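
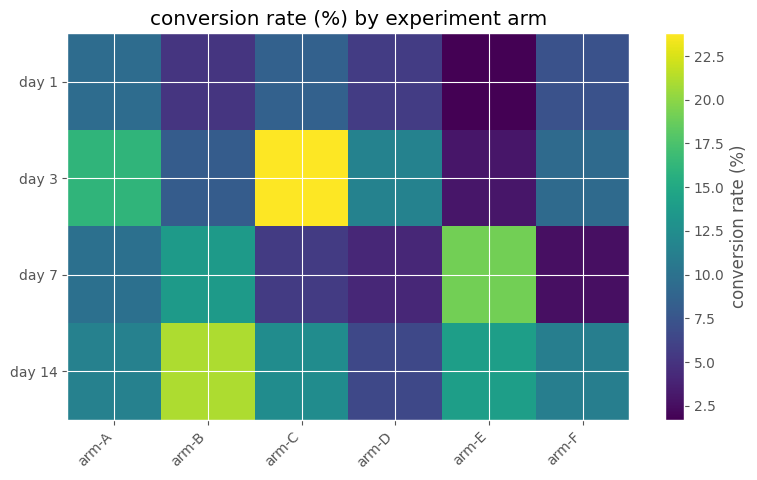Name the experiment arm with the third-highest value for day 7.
Top 4 for day 7: arm-E ≈ 20, arm-B ≈ 14, arm-A ≈ 10, arm-C ≈ 6.

arm-A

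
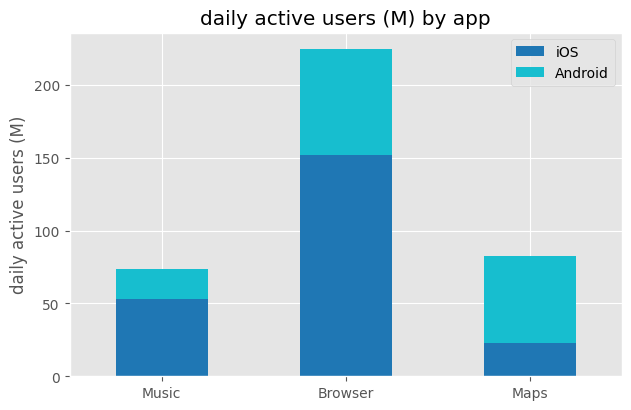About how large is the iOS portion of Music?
≈ 60

iOS top ≈ 60, bottom ≈ 0; segment ≈ 60.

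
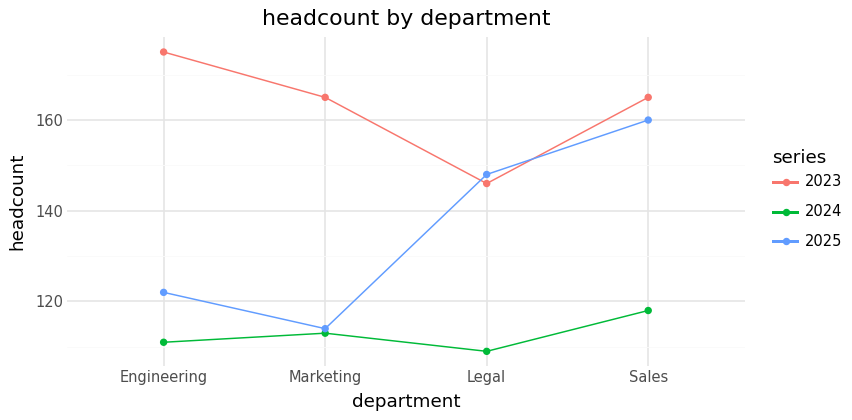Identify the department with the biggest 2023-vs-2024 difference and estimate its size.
Engineering: 2023 ≈ 180, 2024 ≈ 110 → gap ≈ 70. Next-largest (Marketing) is only ≈ 50.

Engineering, ≈ 70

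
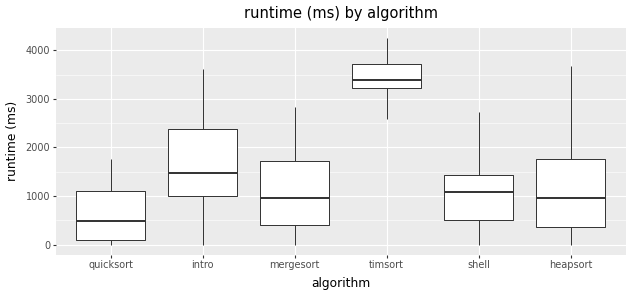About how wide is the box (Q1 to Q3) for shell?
≈ 1000

Q3 ≈ 1500, Q1 ≈ 500; IQR ≈ 1000.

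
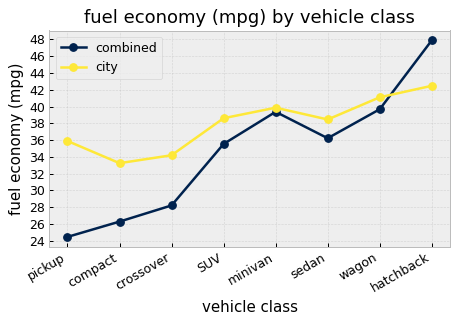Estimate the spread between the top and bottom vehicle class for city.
Max hatchback ≈ 42, min compact ≈ 34; range ≈ 8.

≈ 8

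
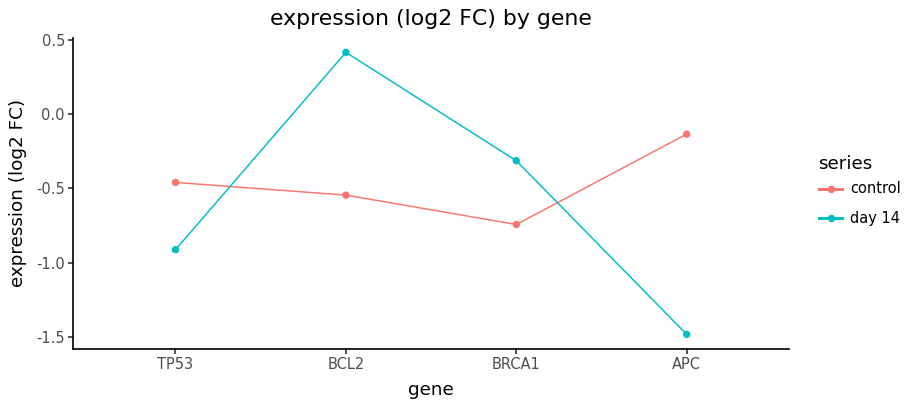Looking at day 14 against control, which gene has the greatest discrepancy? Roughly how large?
APC, ≈ 1.2 log2 FC

APC: day 14 ≈ -1.4, control ≈ -0.2 → gap ≈ 1.2. Next-largest (BCL2) is only ≈ 1.0.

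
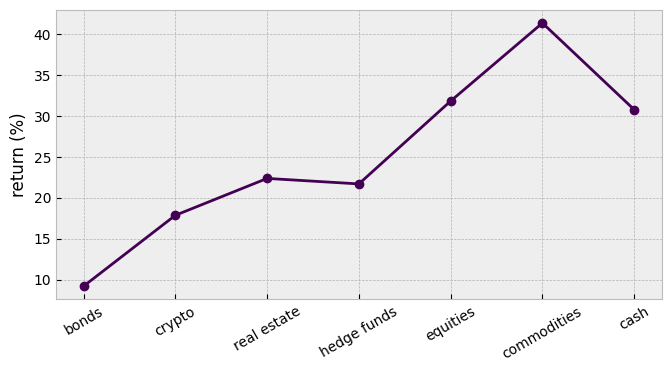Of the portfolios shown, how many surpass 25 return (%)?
3

Above 25: equities, commodities, cash.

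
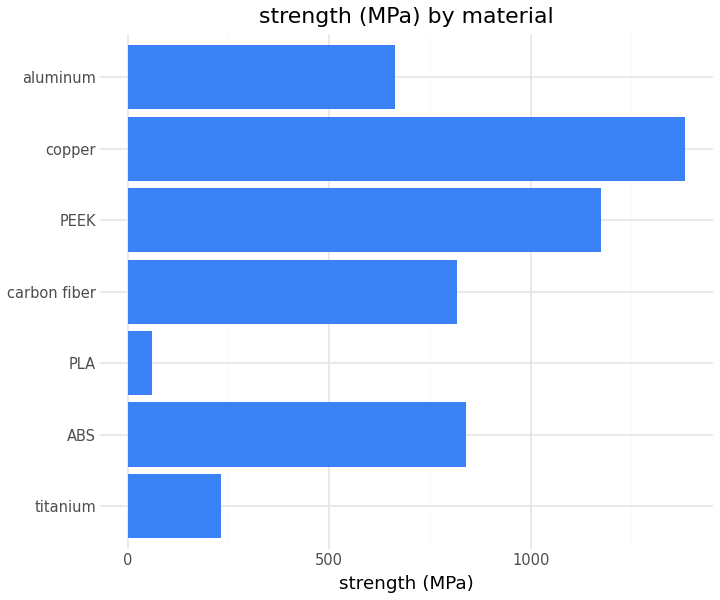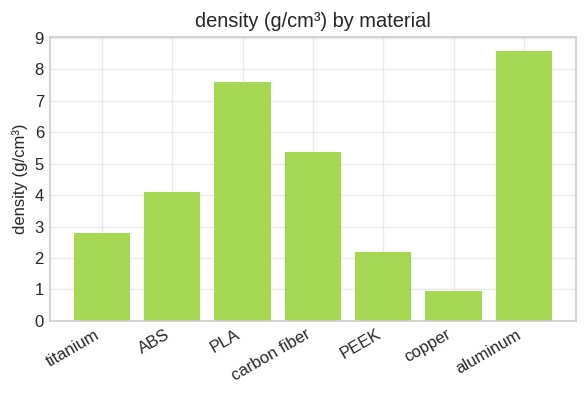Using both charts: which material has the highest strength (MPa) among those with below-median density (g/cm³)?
Chart 2 median density (g/cm³) ≈ 4; below-median materials: titanium, PEEK, copper. Among those, copper has the highest strength (MPa) (≈ 1400).

copper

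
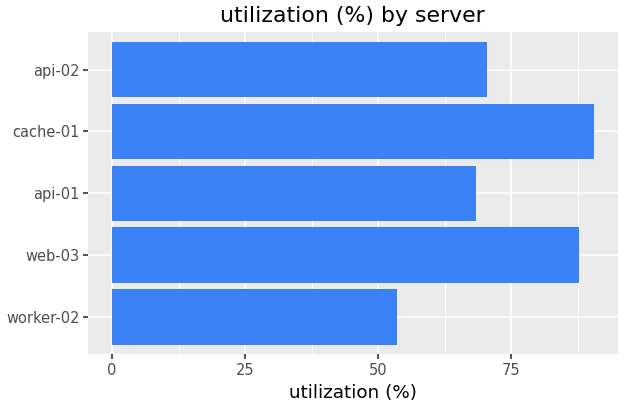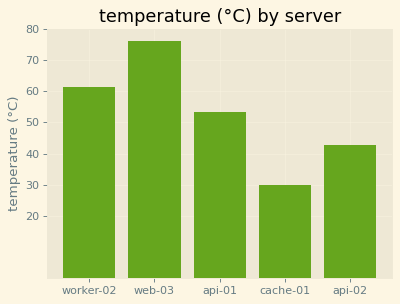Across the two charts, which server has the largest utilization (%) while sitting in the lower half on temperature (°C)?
Chart 2 median temperature (°C) ≈ 50; below-median servers: cache-01, api-02. Among those, cache-01 has the highest utilization (%) (≈ 90).

cache-01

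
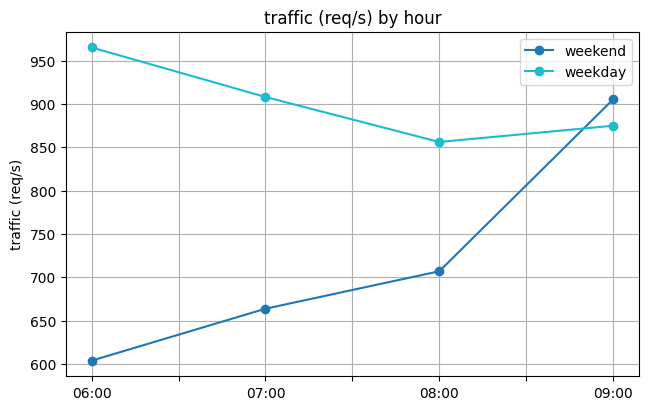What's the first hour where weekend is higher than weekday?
09:00

08:00: weekend ≈ 700 vs weekday ≈ 850 (not yet); 09:00: weekend ≈ 900 vs weekday ≈ 850 (first crossover).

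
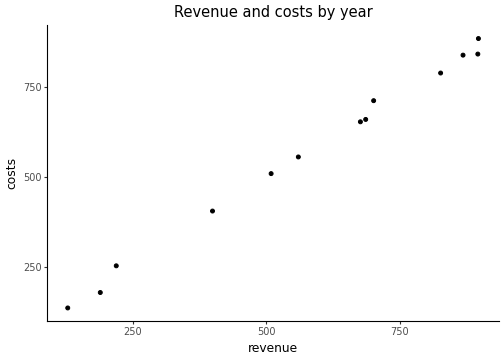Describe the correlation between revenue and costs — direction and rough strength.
Points are positively correlated; strong (|r| ≈ 1.0).

positive, strong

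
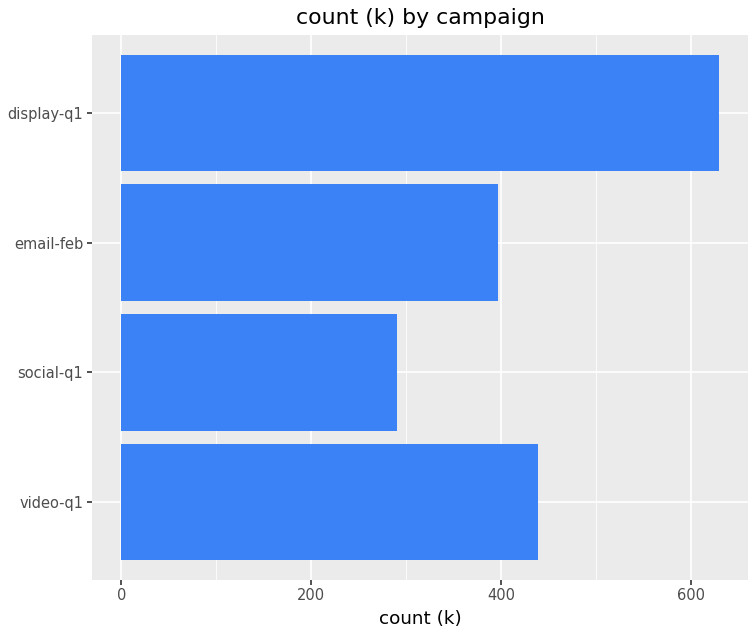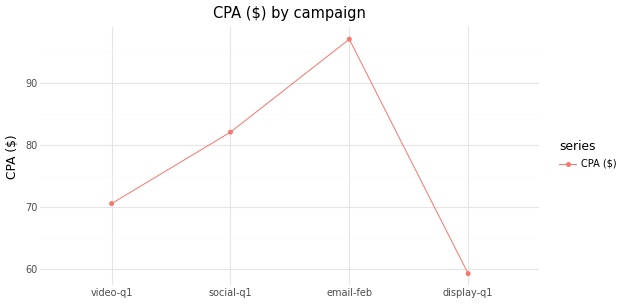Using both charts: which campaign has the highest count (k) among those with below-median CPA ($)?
display-q1

Chart 2 median CPA ($) ≈ 80; below-median campaigns: video-q1, display-q1. Among those, display-q1 has the highest count (k) (≈ 600).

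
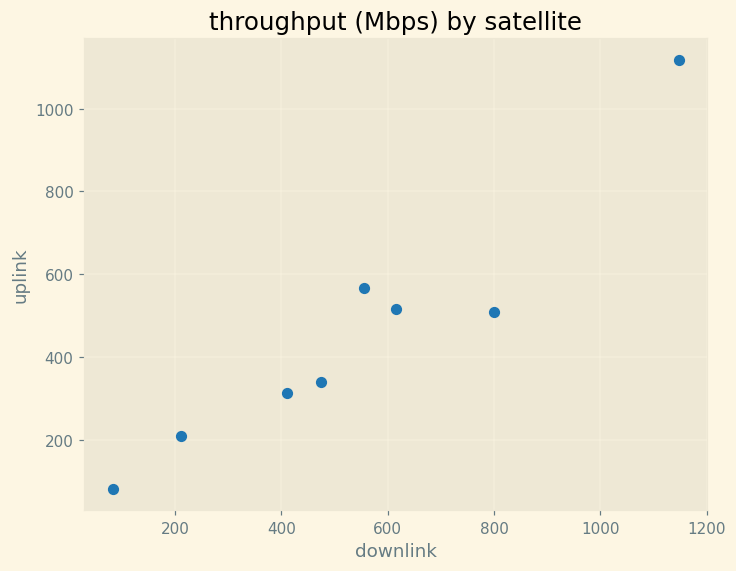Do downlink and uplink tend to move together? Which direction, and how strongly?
Points are positively correlated; strong (|r| ≈ 1.0).

positive, strong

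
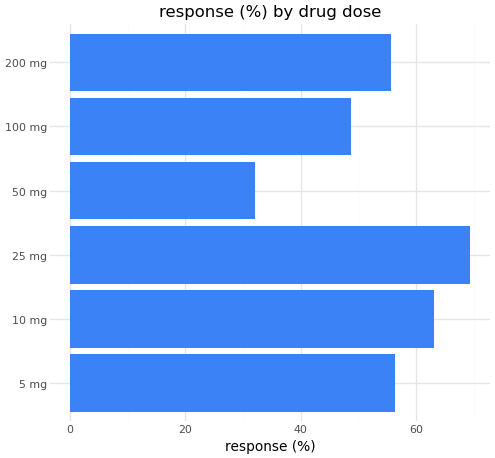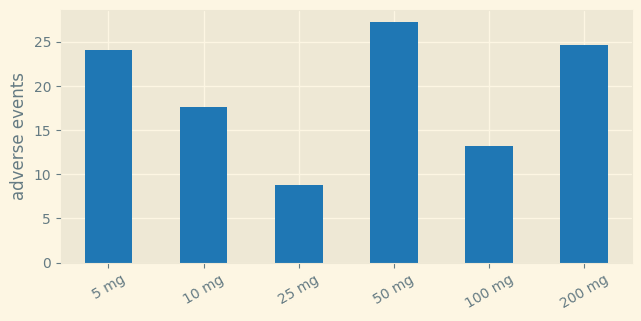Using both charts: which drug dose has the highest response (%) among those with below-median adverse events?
Chart 2 median adverse events ≈ 20; below-median drug doses: 10 mg, 25 mg, 100 mg. Among those, 25 mg has the highest response (%) (≈ 70).

25 mg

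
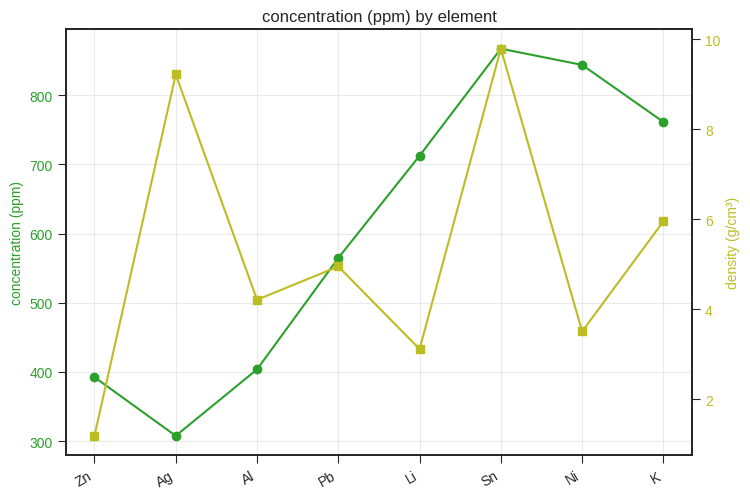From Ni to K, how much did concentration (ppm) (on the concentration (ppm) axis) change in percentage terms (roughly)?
≈ -11.8%

Ni ≈ 850, K ≈ 750; (750 − 850) / 850 ≈ -11.8%.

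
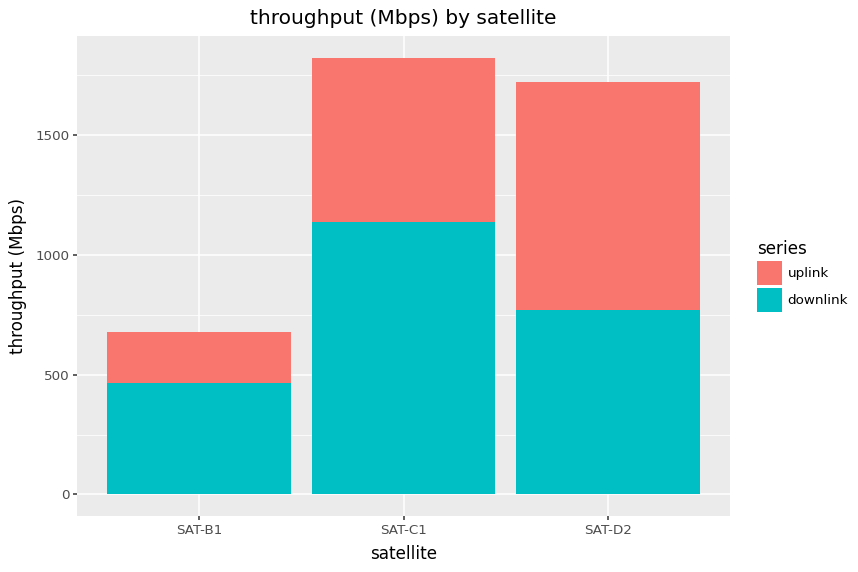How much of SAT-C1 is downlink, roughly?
downlink top ≈ 1200, bottom ≈ 0; segment ≈ 1200.

≈ 1200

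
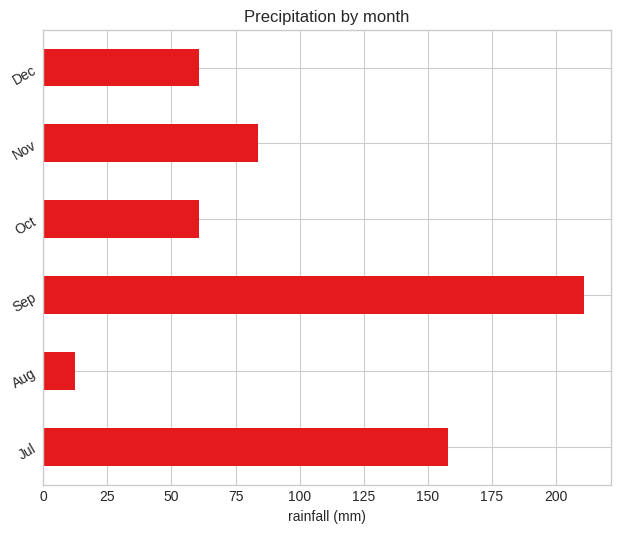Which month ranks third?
Nov

Top 4: Sep ≈ 220, Jul ≈ 160, Nov ≈ 80, Dec ≈ 60.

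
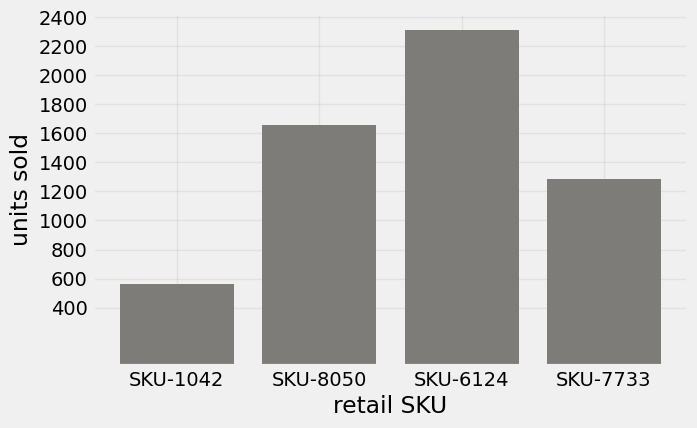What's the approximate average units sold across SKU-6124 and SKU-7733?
≈ 1800

(2400 + 1200) / 2 ≈ 1800.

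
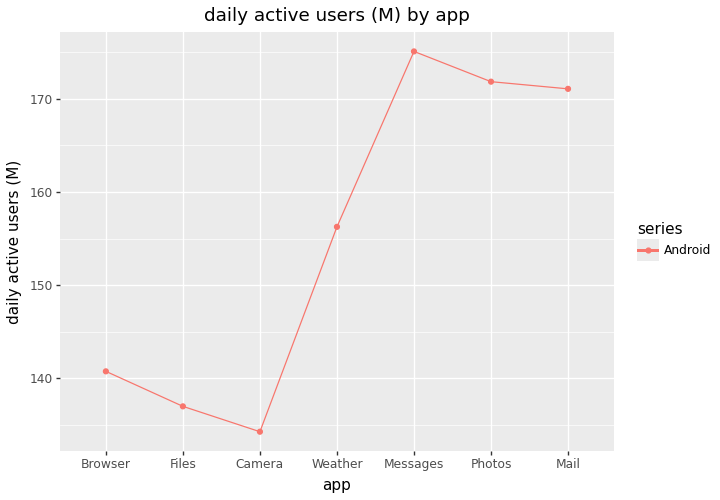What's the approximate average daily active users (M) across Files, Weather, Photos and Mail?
≈ 158

(135 + 155 + 170 + 170) / 4 ≈ 158.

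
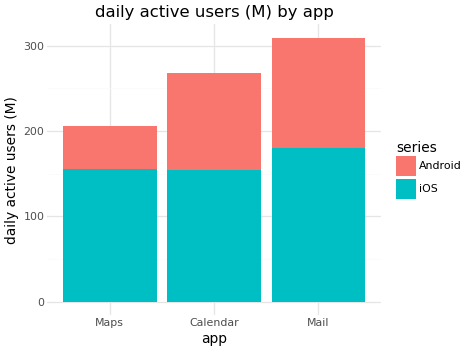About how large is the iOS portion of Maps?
≈ 150

iOS top ≈ 150, bottom ≈ 0; segment ≈ 150.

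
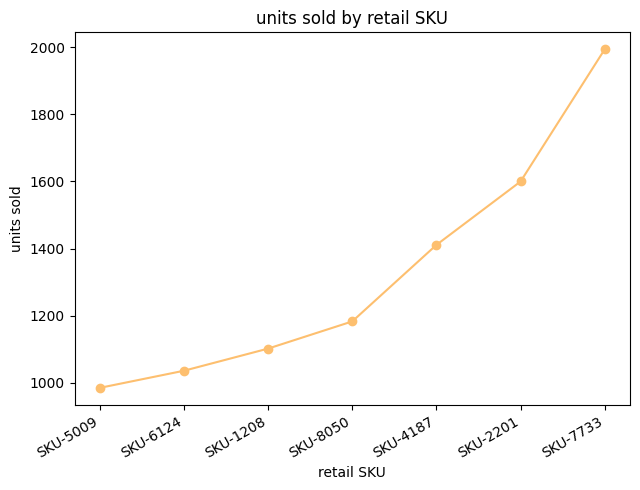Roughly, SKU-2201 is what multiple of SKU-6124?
SKU-2201 ≈ 1600, SKU-6124 ≈ 1000; 1600/1000 ≈ 1.6.

≈ 1.6×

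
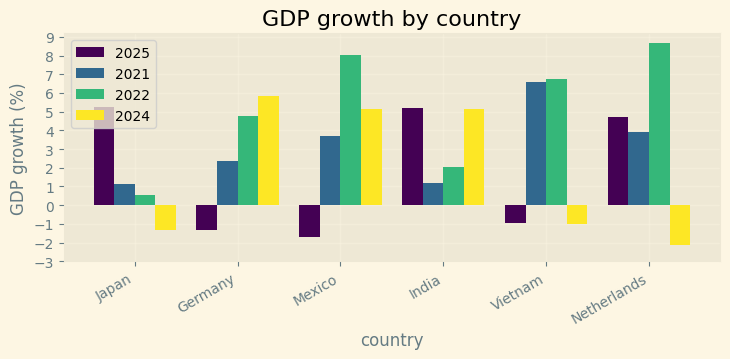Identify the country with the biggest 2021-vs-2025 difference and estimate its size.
Vietnam, ≈ 8 %

Vietnam: 2021 ≈ 7, 2025 ≈ -1 → gap ≈ 8. Next-largest (Mexico) is only ≈ 6.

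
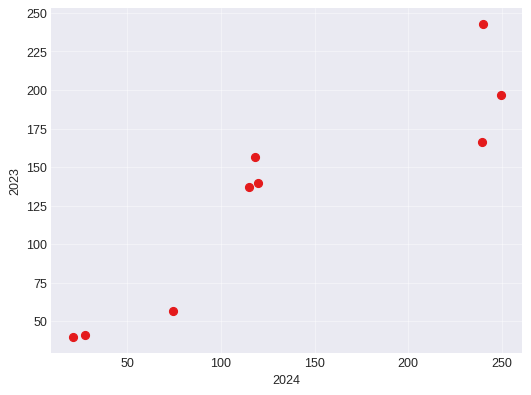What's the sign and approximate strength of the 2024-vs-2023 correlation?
Points are positively correlated; strong (|r| ≈ 0.9).

positive, strong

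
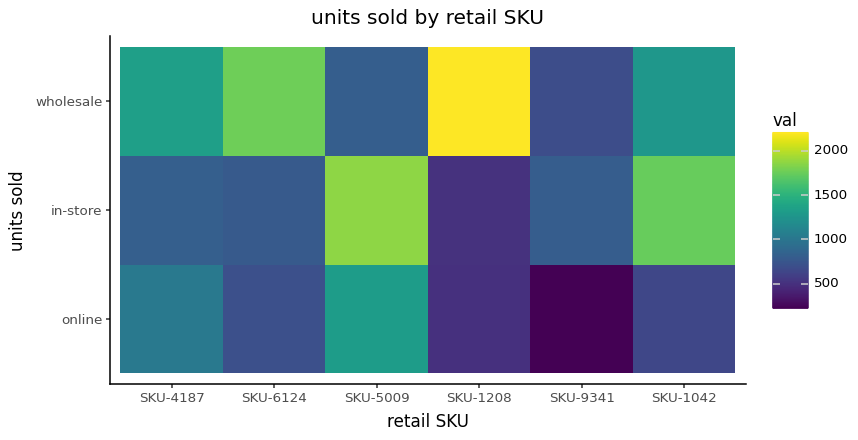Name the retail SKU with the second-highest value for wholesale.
SKU-6124

Top 3 for wholesale: SKU-1208 ≈ 2200, SKU-6124 ≈ 1800, SKU-4187 ≈ 1400.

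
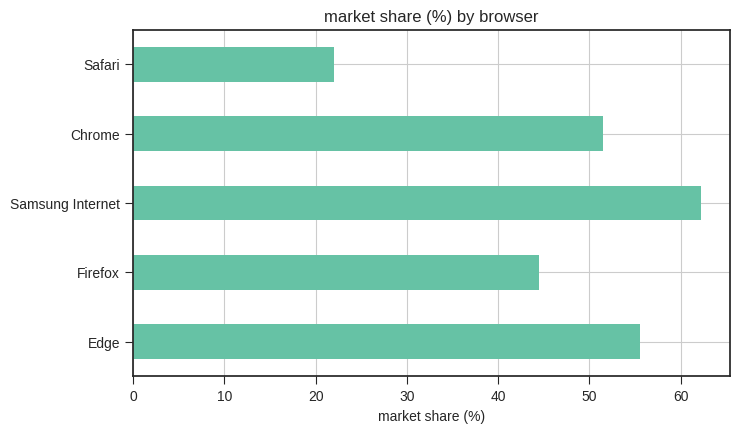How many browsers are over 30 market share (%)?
4

Above 30: Edge, Firefox, Samsung Internet, Chrome.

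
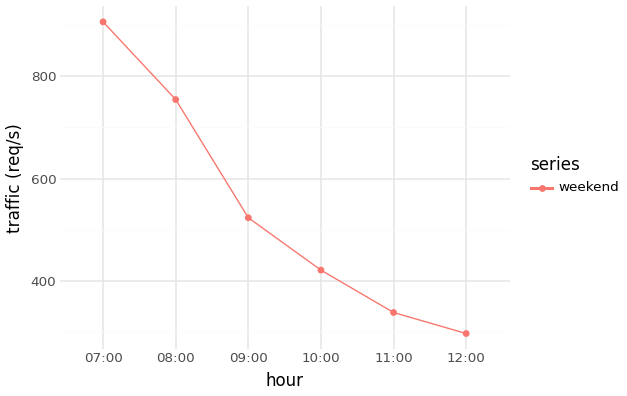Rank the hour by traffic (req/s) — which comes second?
08:00

Top 3: 07:00 ≈ 900, 08:00 ≈ 800, 09:00 ≈ 500.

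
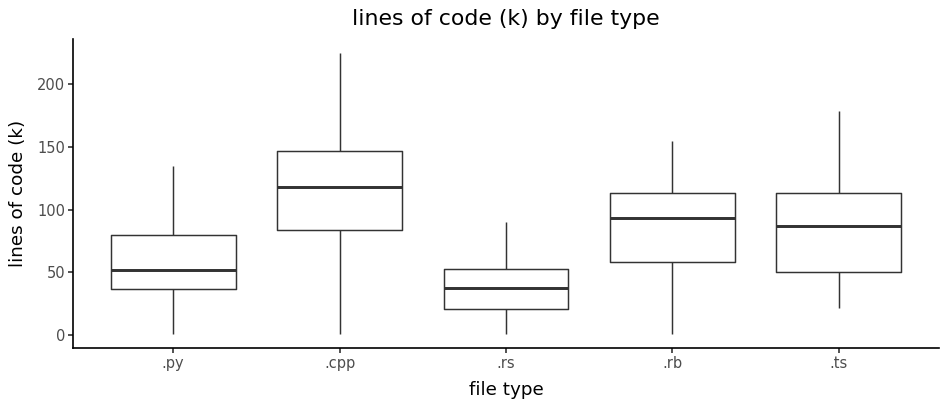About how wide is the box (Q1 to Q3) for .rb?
Q3 ≈ 110, Q1 ≈ 60; IQR ≈ 50.

≈ 50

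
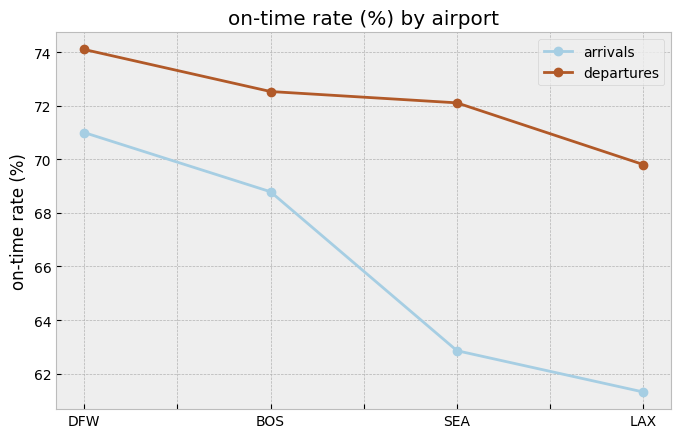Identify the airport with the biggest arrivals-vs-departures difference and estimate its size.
SEA, ≈ 10 %

SEA: arrivals ≈ 62, departures ≈ 72 → gap ≈ 10. Next-largest (LAX) is only ≈ 8.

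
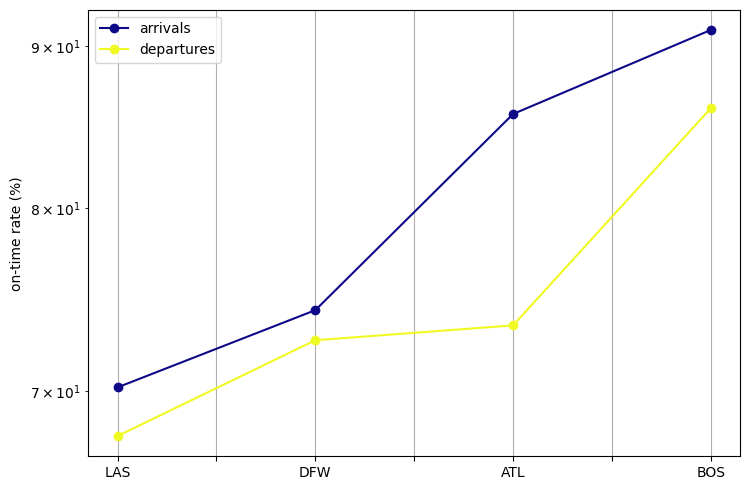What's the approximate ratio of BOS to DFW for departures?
≈ 1.19×

BOS ≈ 86, DFW ≈ 72; 86/72 ≈ 1.19.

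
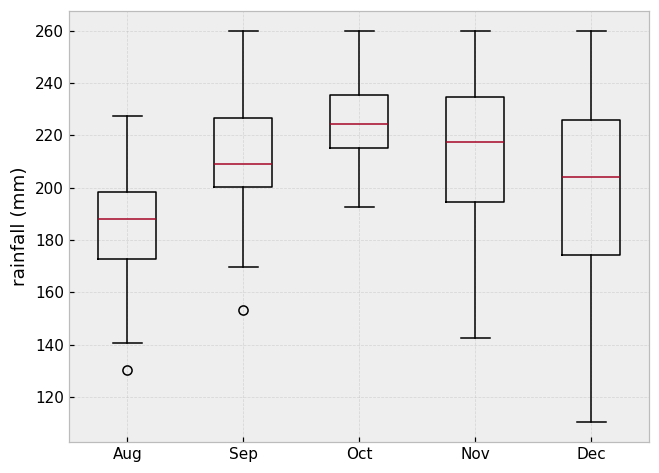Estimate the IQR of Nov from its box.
≈ 40

Q3 ≈ 235, Q1 ≈ 195; IQR ≈ 40.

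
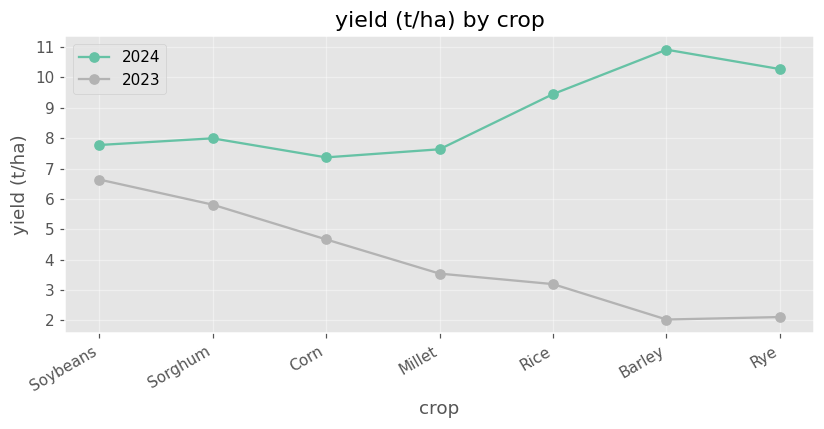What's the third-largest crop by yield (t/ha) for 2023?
Corn

Top 4 for 2023: Soybeans ≈ 7, Sorghum ≈ 6, Corn ≈ 5, Millet ≈ 4.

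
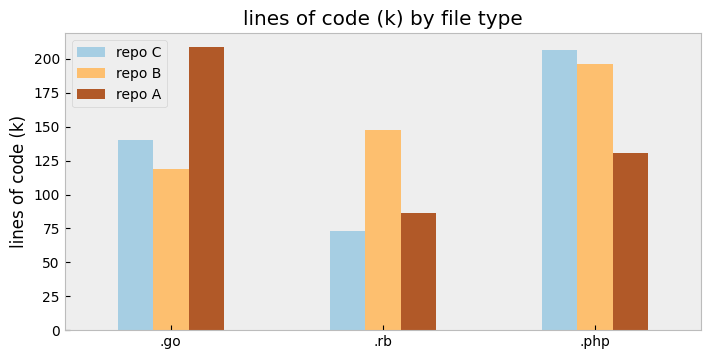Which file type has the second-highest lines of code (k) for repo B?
.rb

Top 3 for repo B: .php ≈ 200, .rb ≈ 140, .go ≈ 120.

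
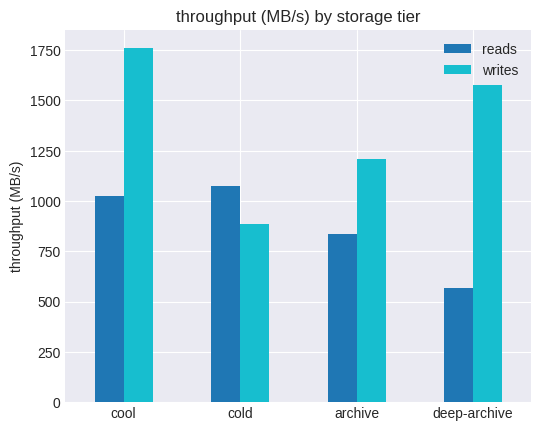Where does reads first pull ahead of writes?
cold

cool: reads ≈ 1000 vs writes ≈ 1800 (not yet); cold: reads ≈ 1000 vs writes ≈ 800 (first crossover).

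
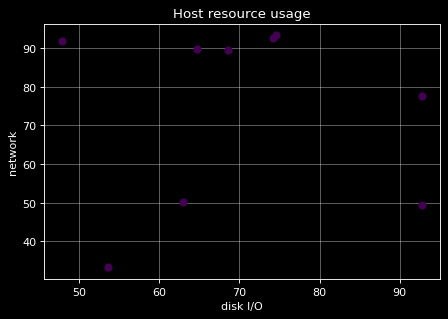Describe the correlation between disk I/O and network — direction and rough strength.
Points are roughly uncorrelated; weak (|r| ≈ 0.0).

no clear correlation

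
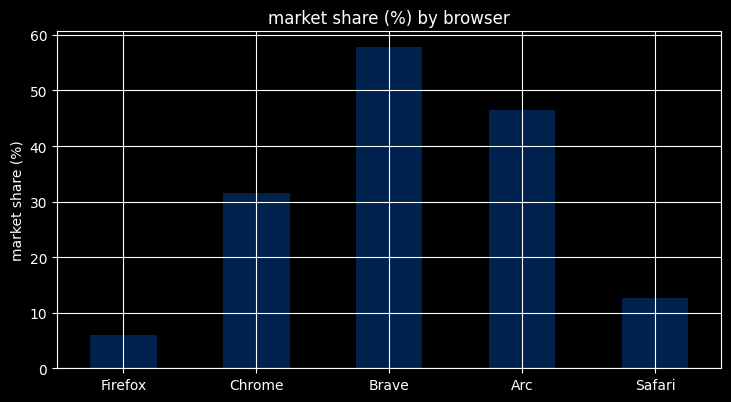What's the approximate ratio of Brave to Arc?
≈ 1.33×

Brave ≈ 60, Arc ≈ 45; 60/45 ≈ 1.33.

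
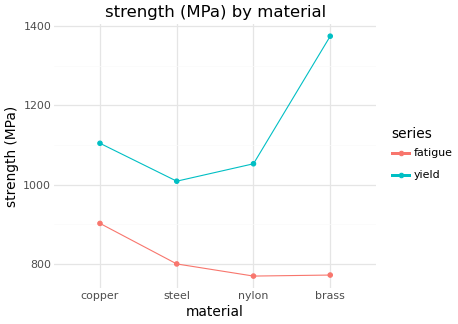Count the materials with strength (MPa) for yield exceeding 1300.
Above 1300: brass.

1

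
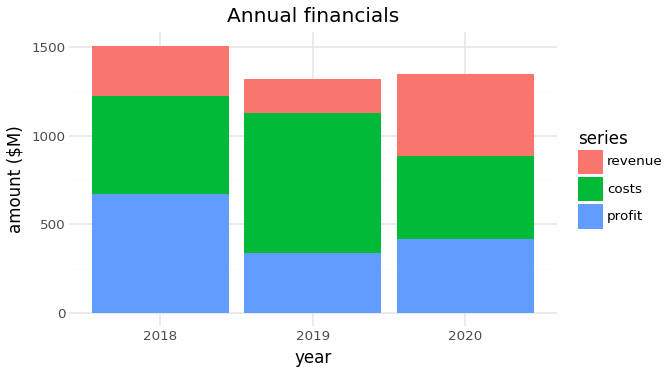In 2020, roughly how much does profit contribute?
profit top ≈ 400, bottom ≈ 0; segment ≈ 400.

≈ 400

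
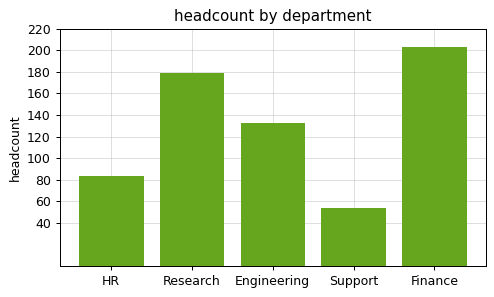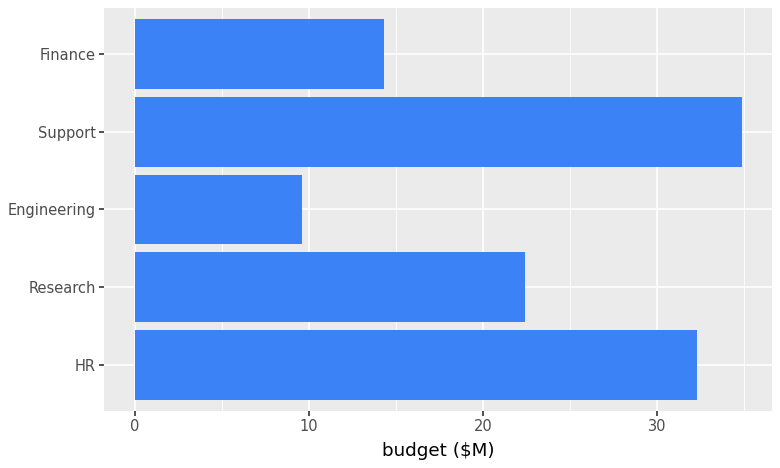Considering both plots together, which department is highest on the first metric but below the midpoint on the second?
Finance

Chart 2 median budget ($M) ≈ 20; below-median departments: Engineering, Finance. Among those, Finance has the highest headcount (≈ 200).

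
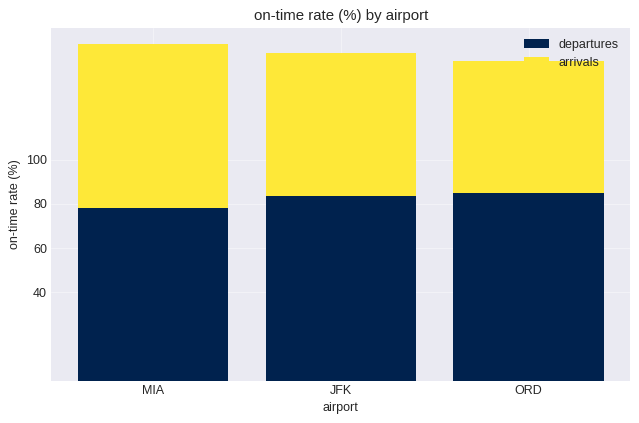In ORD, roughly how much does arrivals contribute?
≈ 60

arrivals top ≈ 140, bottom ≈ 80; segment ≈ 60.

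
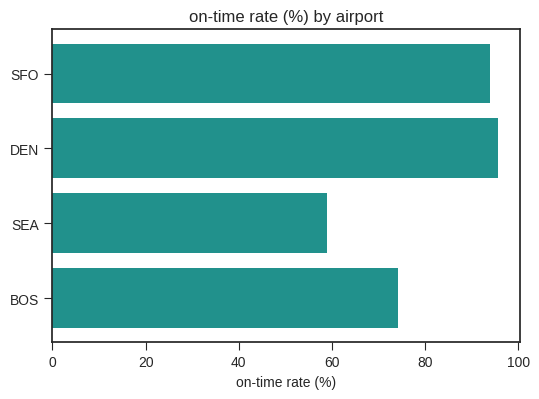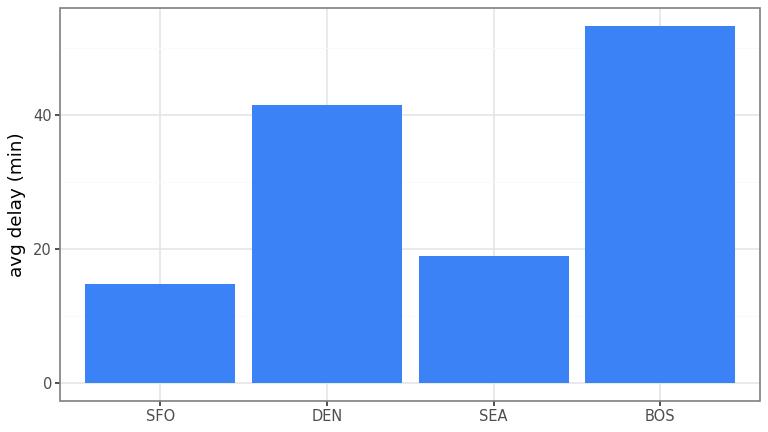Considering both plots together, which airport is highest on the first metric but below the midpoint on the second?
Chart 2 median avg delay (min) ≈ 30; below-median airports: SFO, SEA. Among those, SFO has the highest on-time rate (%) (≈ 90).

SFO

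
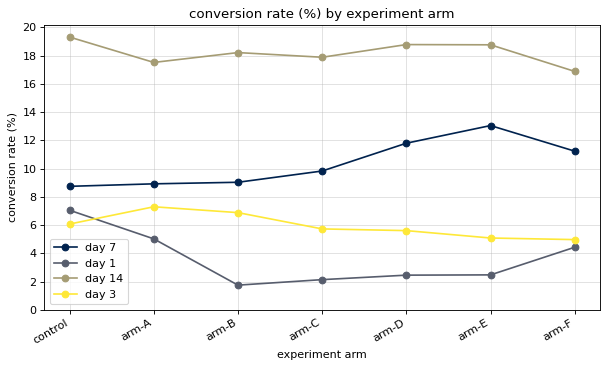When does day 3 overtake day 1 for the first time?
control: day 3 ≈ 6 vs day 1 ≈ 8 (not yet); arm-A: day 3 ≈ 8 vs day 1 ≈ 6 (first crossover).

arm-A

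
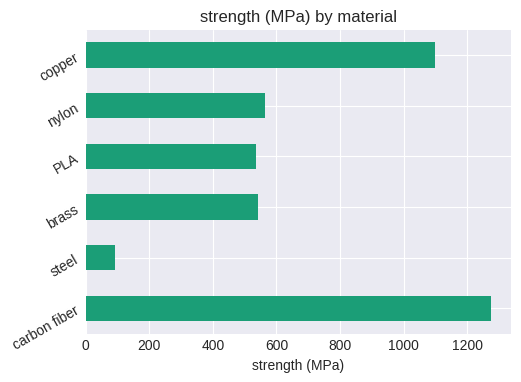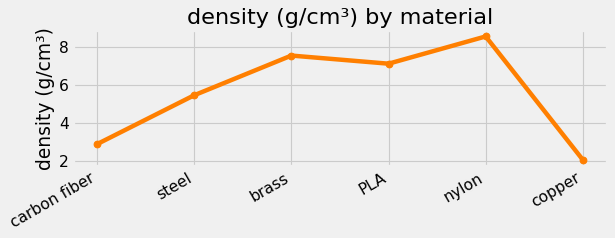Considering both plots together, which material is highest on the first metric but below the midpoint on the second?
carbon fiber

Chart 2 median density (g/cm³) ≈ 6; below-median materials: carbon fiber, steel, copper. Among those, carbon fiber has the highest strength (MPa) (≈ 1200).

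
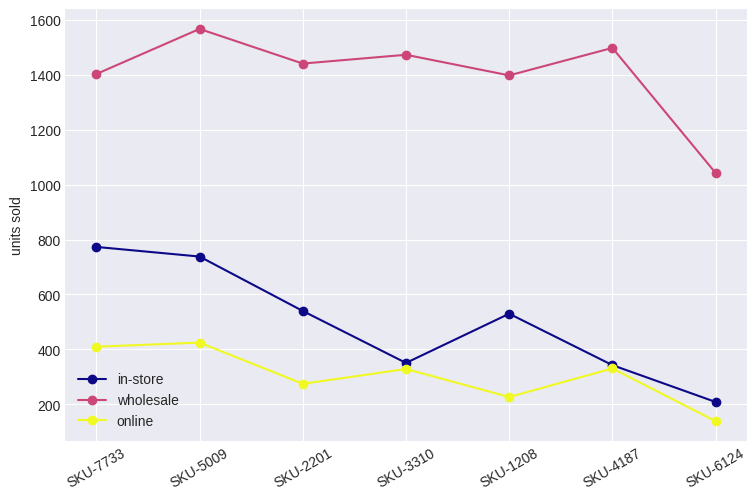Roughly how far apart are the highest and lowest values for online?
Max SKU-5009 ≈ 400, min SKU-6124 ≈ 200; range ≈ 200.

≈ 200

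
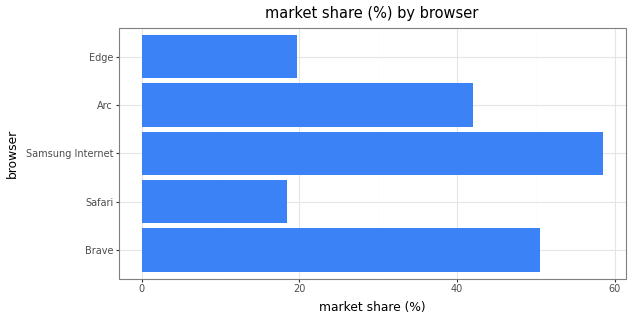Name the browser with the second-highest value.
Brave

Top 3: Samsung Internet ≈ 60, Brave ≈ 50, Arc ≈ 40.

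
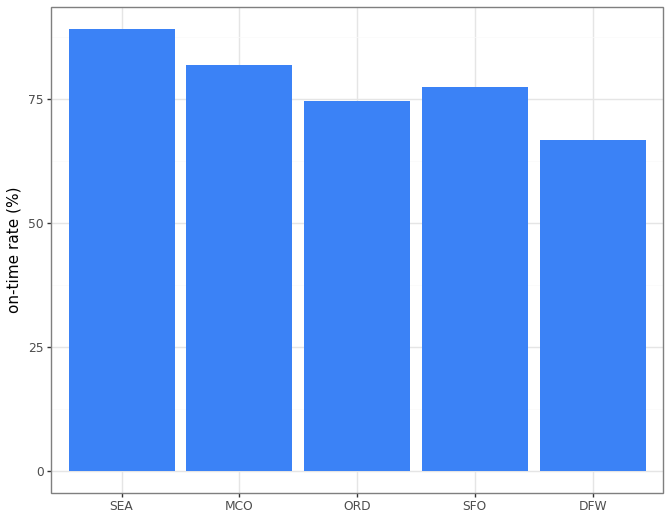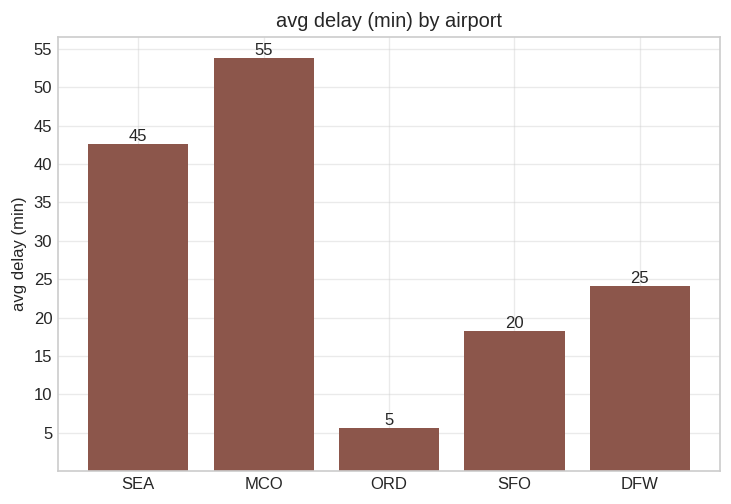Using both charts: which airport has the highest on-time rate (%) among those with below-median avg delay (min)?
Chart 2 median avg delay (min) ≈ 25; below-median airports: ORD, SFO. Among those, SFO has the highest on-time rate (%) (≈ 80).

SFO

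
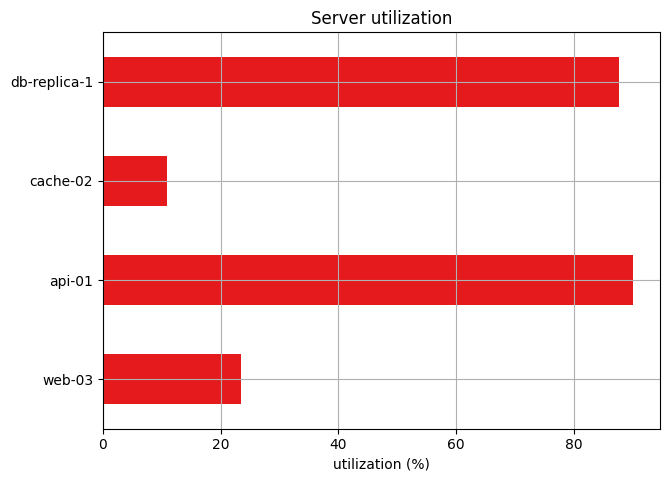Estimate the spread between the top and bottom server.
≈ 80

Max api-01 ≈ 90, min cache-02 ≈ 10; range ≈ 80.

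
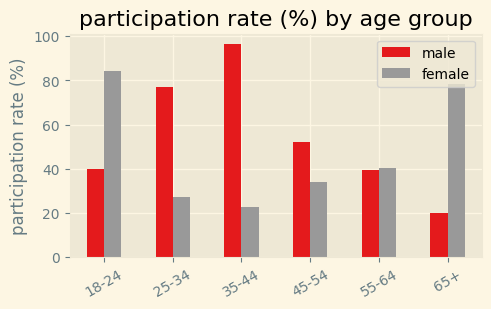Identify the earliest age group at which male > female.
25-34

18-24: male ≈ 40 vs female ≈ 80 (not yet); 25-34: male ≈ 80 vs female ≈ 30 (first crossover).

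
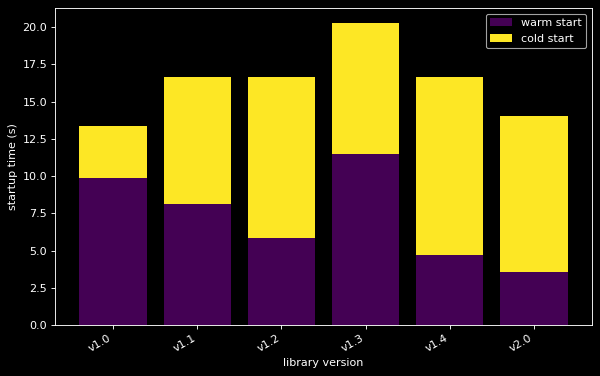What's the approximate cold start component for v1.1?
≈ 8

cold start top ≈ 16, bottom ≈ 8; segment ≈ 8.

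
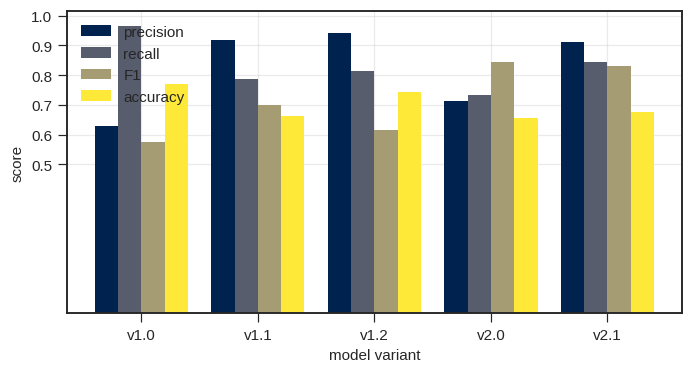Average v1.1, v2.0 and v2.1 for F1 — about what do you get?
≈ 0.77

(0.7 + 0.8 + 0.8) / 3 ≈ 0.77.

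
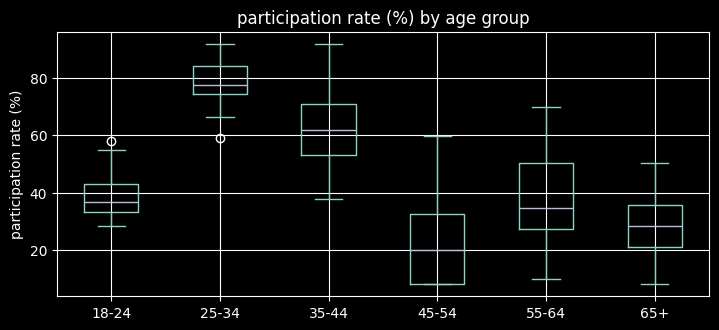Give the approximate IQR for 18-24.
≈ 10

Q3 ≈ 45, Q1 ≈ 35; IQR ≈ 10.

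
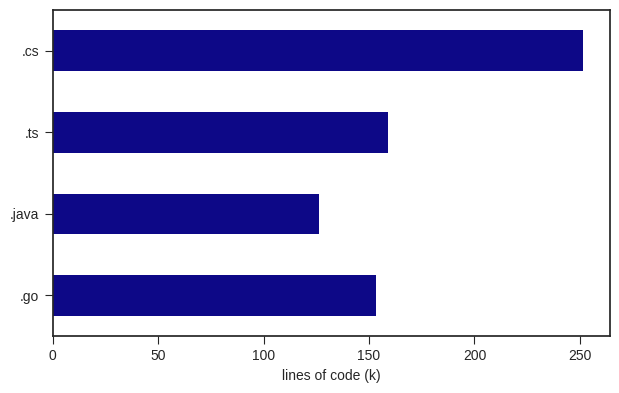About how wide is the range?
Max .cs ≈ 250, min .java ≈ 125; range ≈ 125.

≈ 125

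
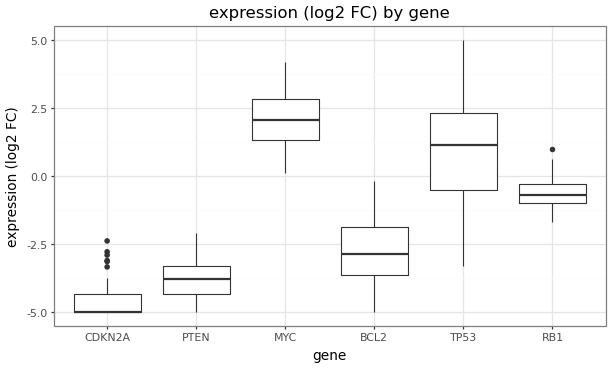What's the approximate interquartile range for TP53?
Q3 ≈ 2, Q1 ≈ -1; IQR ≈ 3.

≈ 3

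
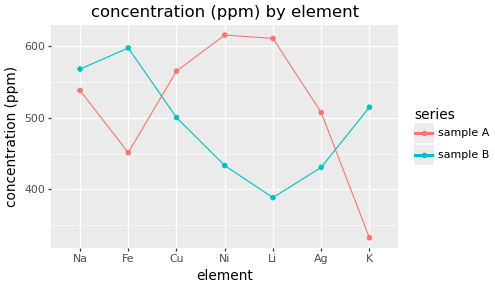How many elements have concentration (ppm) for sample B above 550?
2

Above 550: Na, Fe.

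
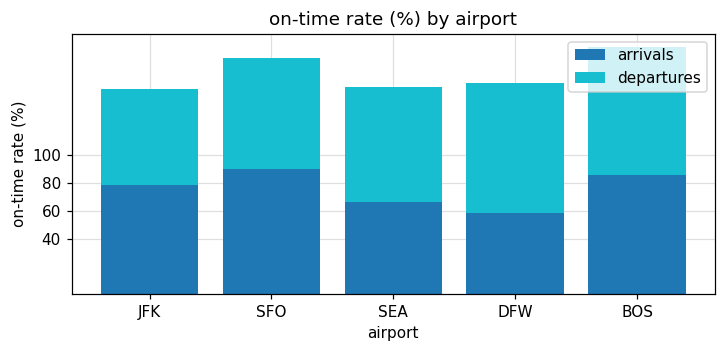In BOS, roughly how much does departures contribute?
≈ 100

departures top ≈ 180, bottom ≈ 80; segment ≈ 100.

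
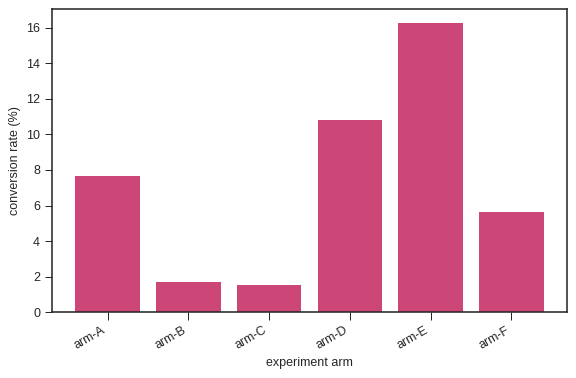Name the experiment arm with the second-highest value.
Top 3: arm-E ≈ 16, arm-D ≈ 10, arm-A ≈ 8.

arm-D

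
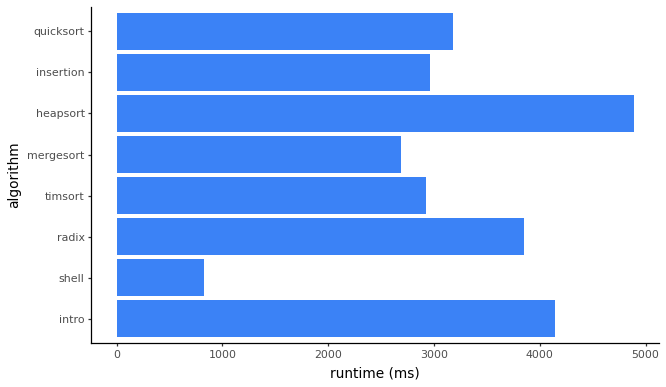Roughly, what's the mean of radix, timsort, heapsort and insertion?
(4000 + 3000 + 5000 + 3000) / 4 ≈ 3750.

≈ 3750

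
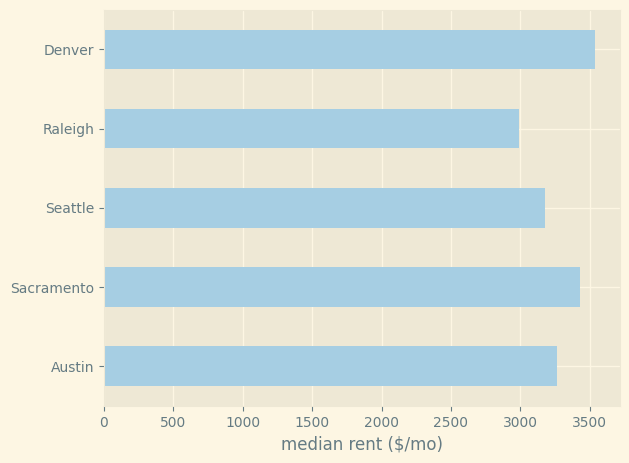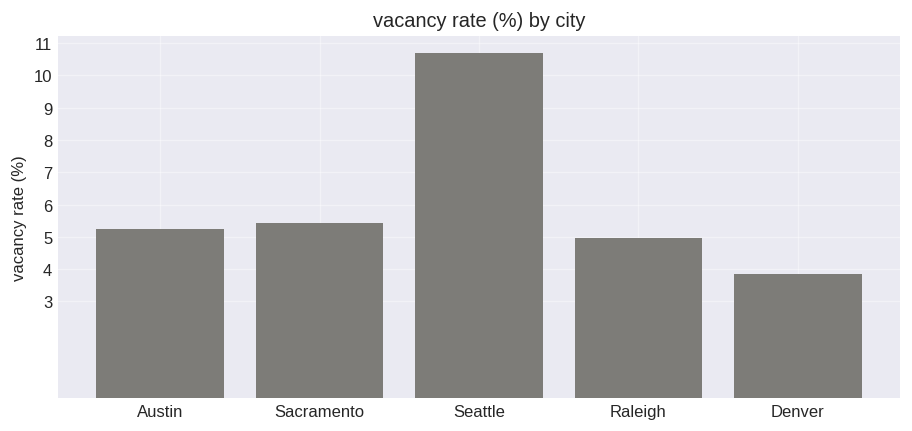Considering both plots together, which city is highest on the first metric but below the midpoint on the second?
Chart 2 median vacancy rate (%) ≈ 5; below-median cities: Raleigh, Denver. Among those, Denver has the highest median rent ($/mo) (≈ 3500).

Denver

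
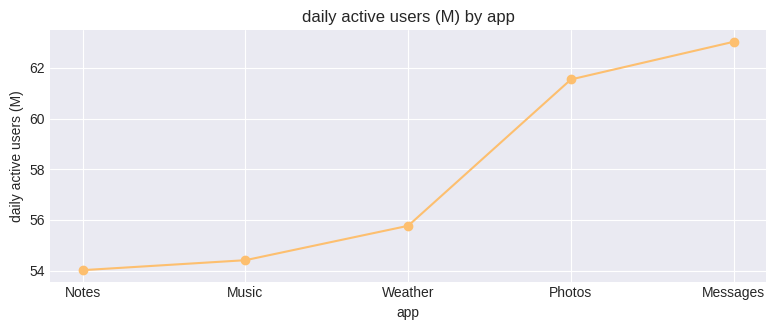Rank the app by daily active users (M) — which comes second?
Photos

Top 3: Messages ≈ 63, Photos ≈ 62, Weather ≈ 56.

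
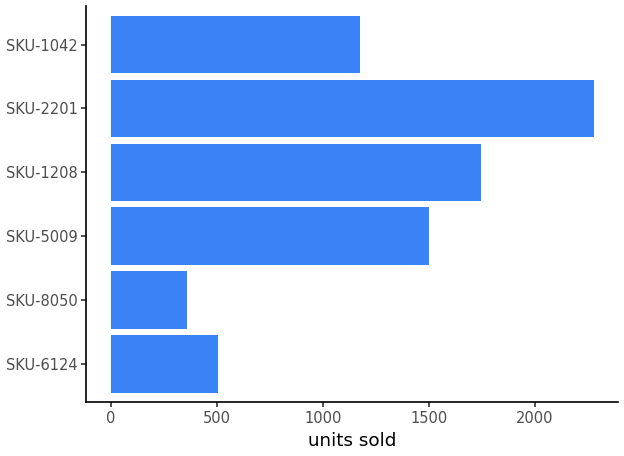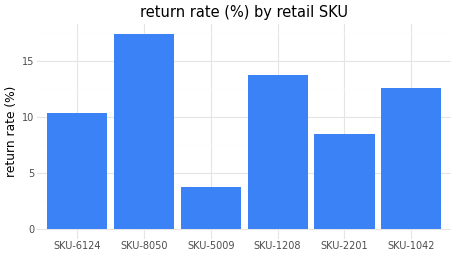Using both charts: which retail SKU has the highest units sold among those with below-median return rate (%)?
Chart 2 median return rate (%) ≈ 12; below-median retail SKUs: SKU-6124, SKU-5009, SKU-2201. Among those, SKU-2201 has the highest units sold (≈ 2500).

SKU-2201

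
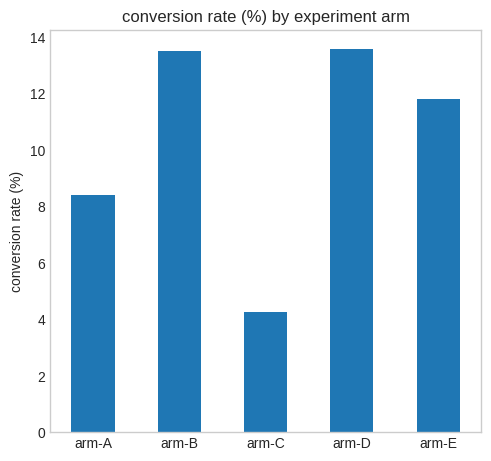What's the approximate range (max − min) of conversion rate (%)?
Max arm-D ≈ 14, min arm-C ≈ 4; range ≈ 10.

≈ 10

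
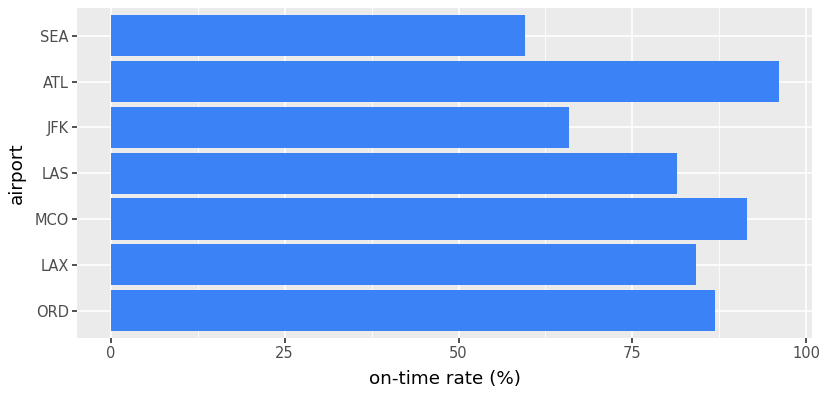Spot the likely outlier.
SEA ≈ 60; the rest sit between ≈ 70 and ≈ 100.

SEA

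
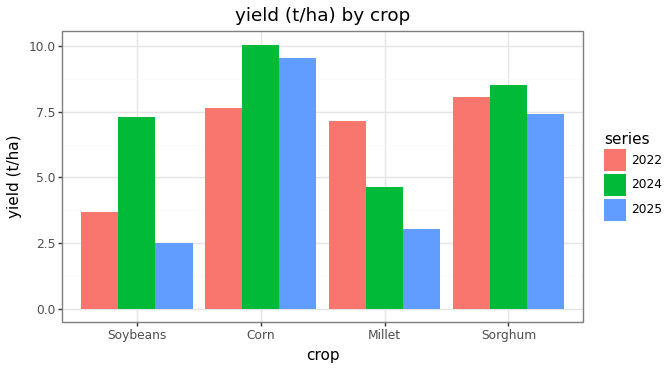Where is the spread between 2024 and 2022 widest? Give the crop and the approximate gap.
Soybeans, ≈ 3 t/ha

Soybeans: 2024 ≈ 7, 2022 ≈ 4 → gap ≈ 3. Next-largest (Millet) is only ≈ 2.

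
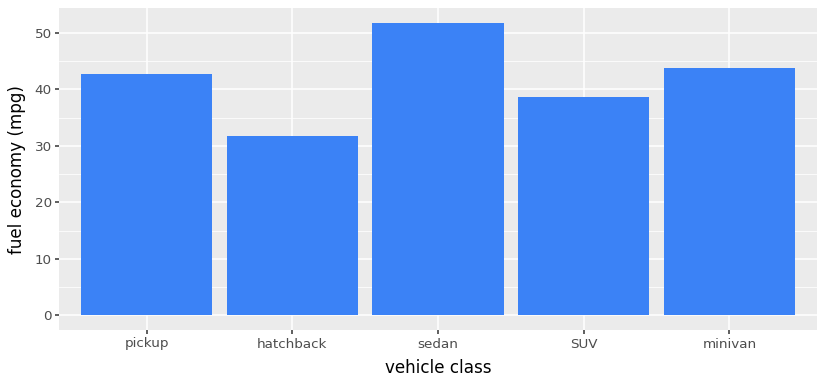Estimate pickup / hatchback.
≈ 1.5×

pickup ≈ 45, hatchback ≈ 30; 45/30 ≈ 1.5.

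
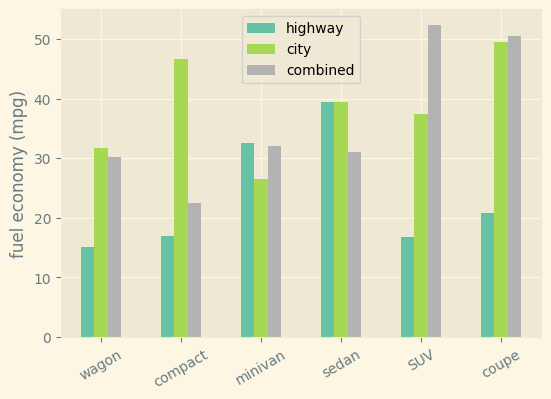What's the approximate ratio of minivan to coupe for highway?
minivan ≈ 35, coupe ≈ 20; 35/20 ≈ 1.75.

≈ 1.75×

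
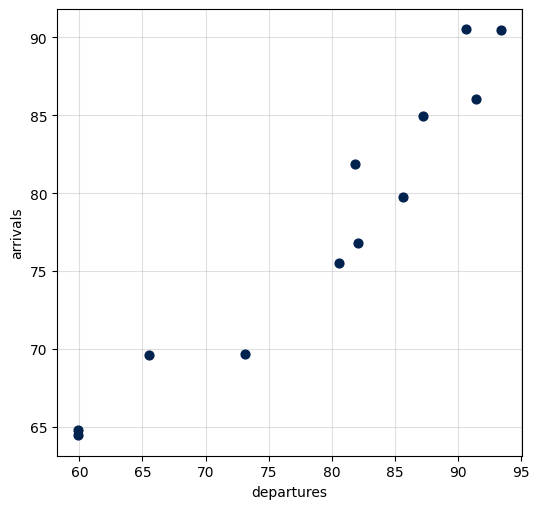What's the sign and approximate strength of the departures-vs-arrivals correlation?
Points are positively correlated; strong (|r| ≈ 1.0).

positive, strong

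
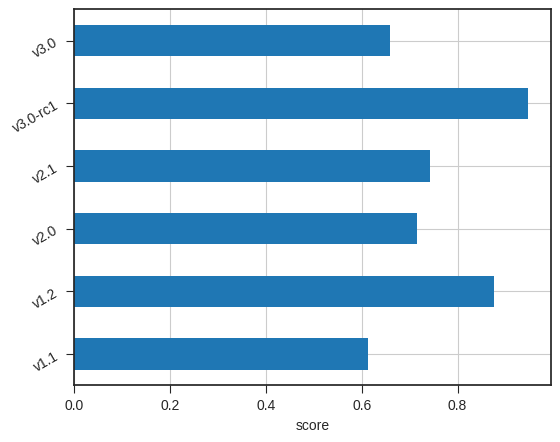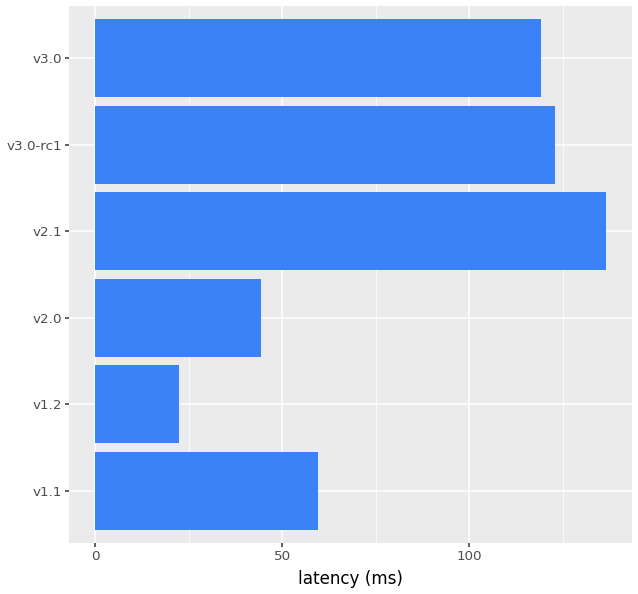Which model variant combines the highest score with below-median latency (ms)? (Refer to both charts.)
v1.2

Chart 2 median latency (ms) ≈ 80; below-median model variants: v1.1, v1.2, v2.0. Among those, v1.2 has the highest score (≈ 0.9).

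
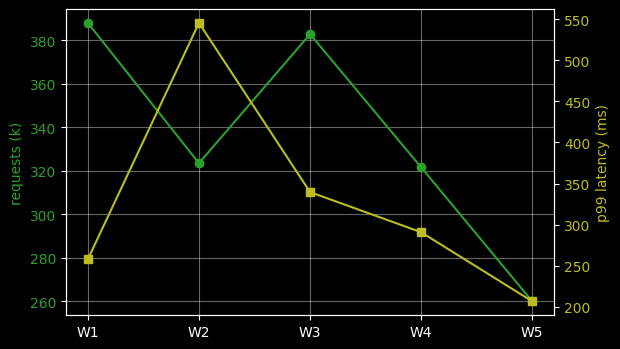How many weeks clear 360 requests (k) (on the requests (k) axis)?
2

Above 360: W1, W3.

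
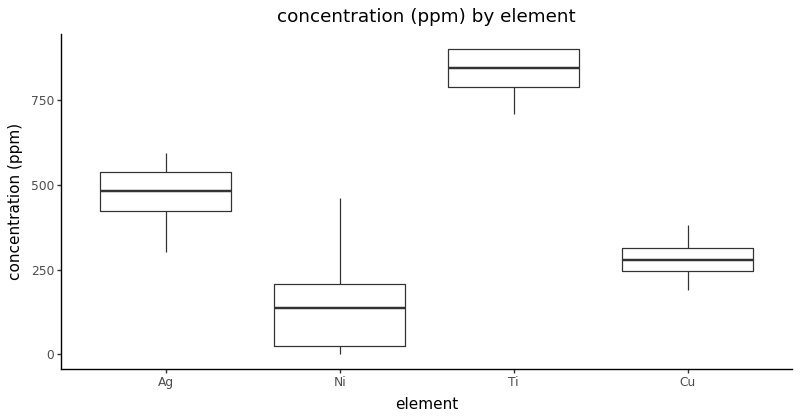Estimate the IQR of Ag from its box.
Q3 ≈ 500, Q1 ≈ 400; IQR ≈ 100.

≈ 100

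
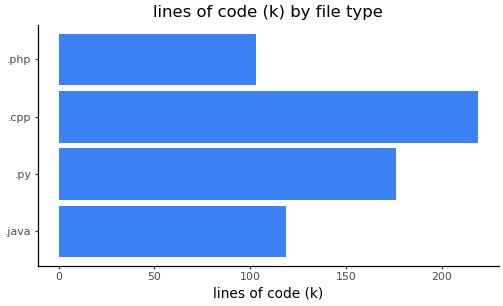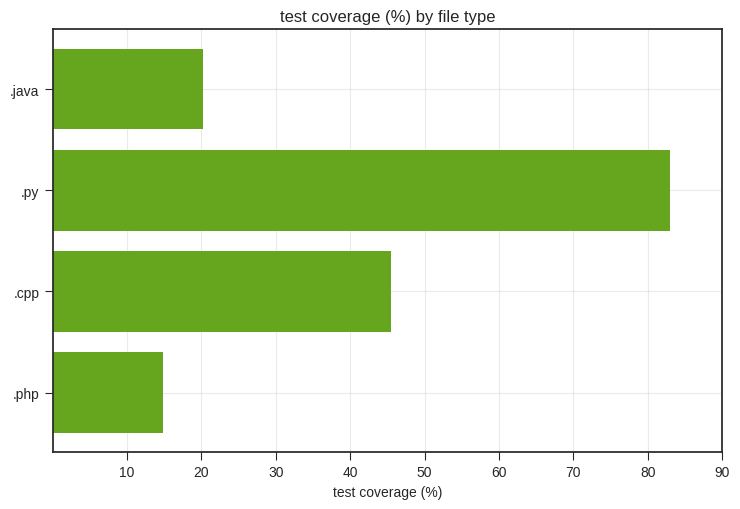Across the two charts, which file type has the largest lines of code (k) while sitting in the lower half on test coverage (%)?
Chart 2 median test coverage (%) ≈ 30; below-median file types: .java, .php. Among those, .java has the highest lines of code (k) (≈ 125).

.java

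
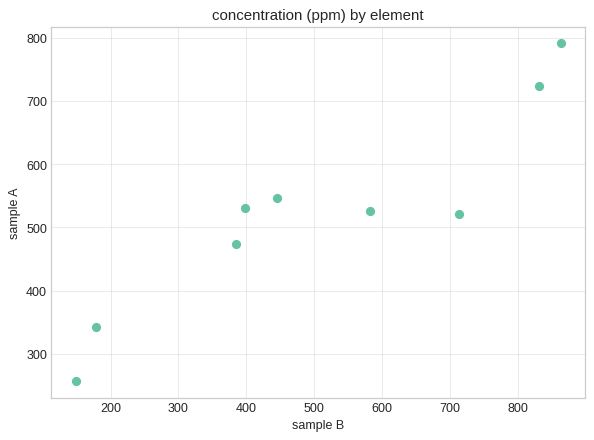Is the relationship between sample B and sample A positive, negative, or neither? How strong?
Points are positively correlated; strong (|r| ≈ 0.9).

positive, strong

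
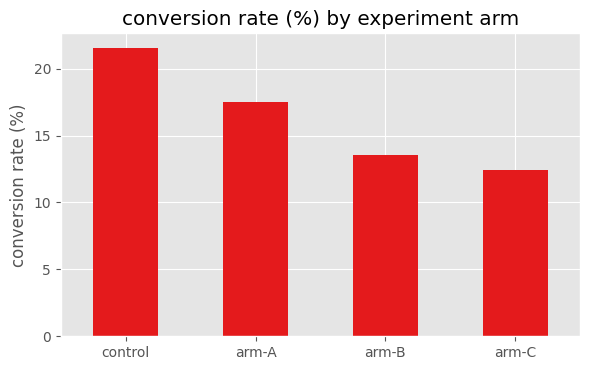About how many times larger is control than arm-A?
control ≈ 22, arm-A ≈ 18; 22/18 ≈ 1.22.

≈ 1.22×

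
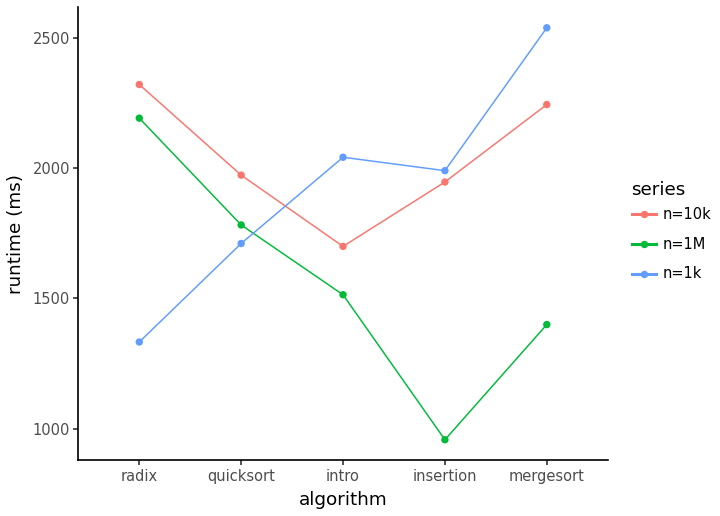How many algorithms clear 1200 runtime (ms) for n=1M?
4

Above 1200: radix, quicksort, intro, mergesort.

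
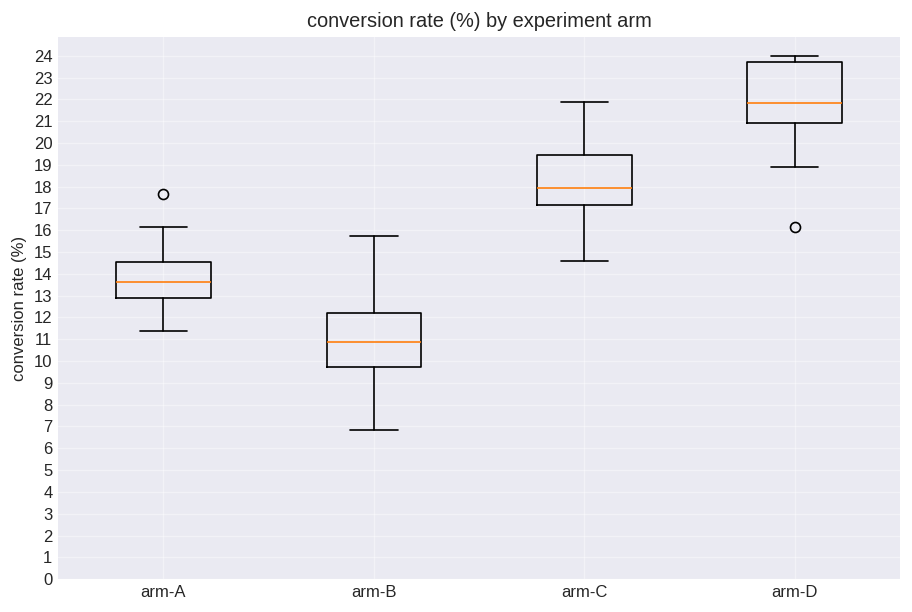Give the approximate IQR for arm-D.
Q3 ≈ 24, Q1 ≈ 21; IQR ≈ 3.

≈ 3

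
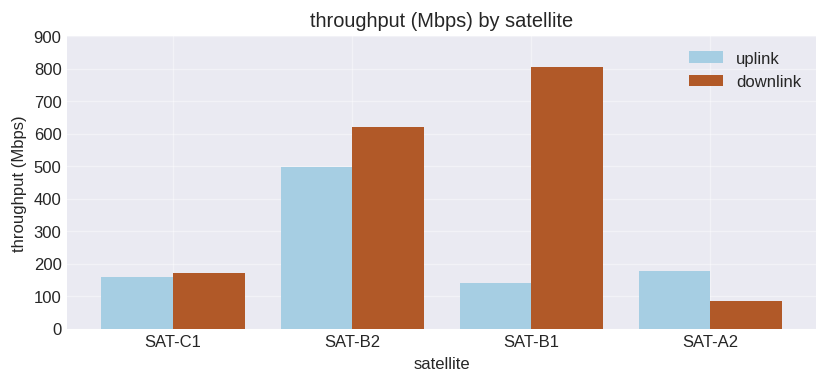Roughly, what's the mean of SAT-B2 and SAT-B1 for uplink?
≈ 300

(500 + 100) / 2 ≈ 300.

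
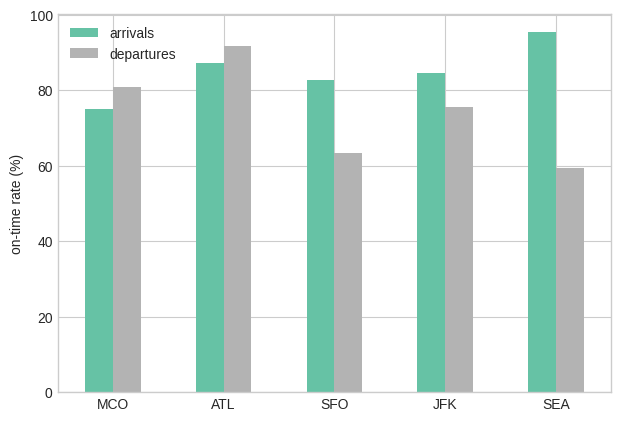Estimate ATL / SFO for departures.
≈ 1.5×

ATL ≈ 90, SFO ≈ 60; 90/60 ≈ 1.5.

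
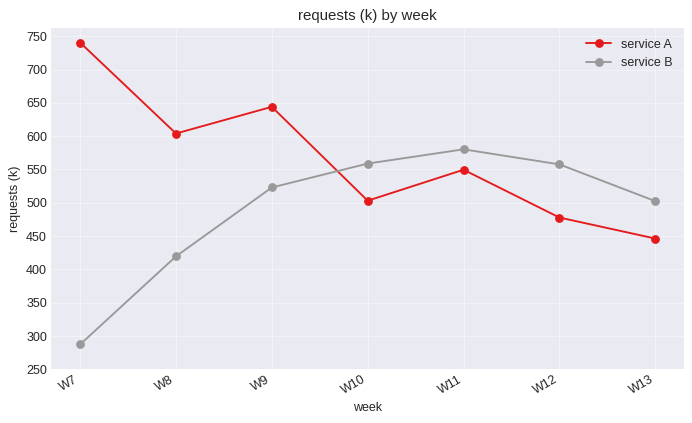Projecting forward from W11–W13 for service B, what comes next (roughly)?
Last three: 600, 550, 500 → slope ≈ -50/step → next ≈ 450.

≈ 450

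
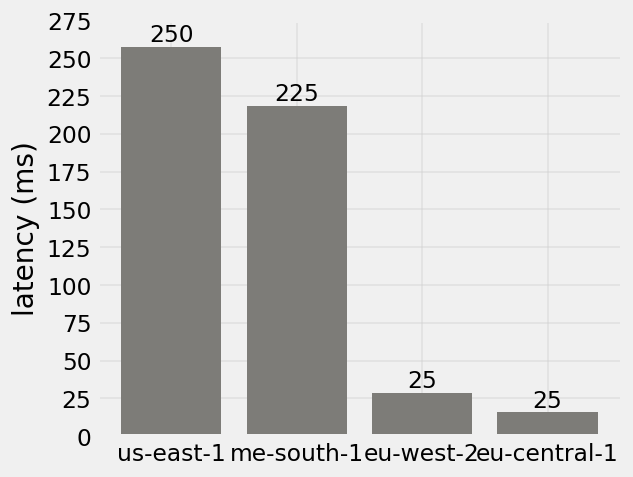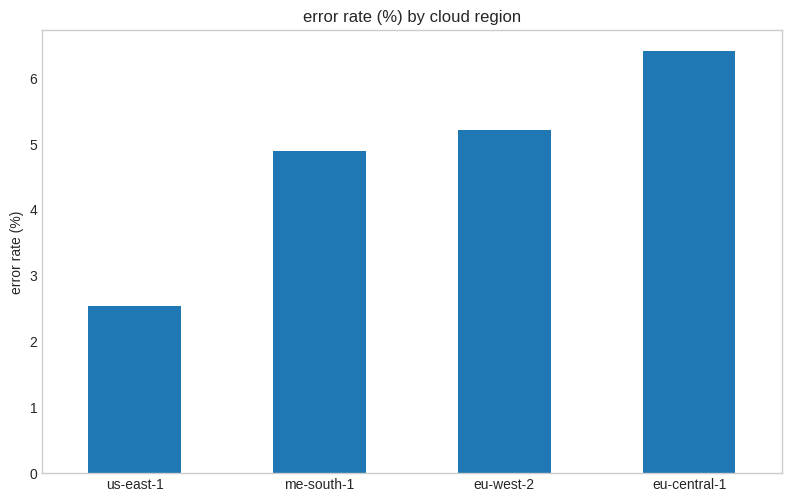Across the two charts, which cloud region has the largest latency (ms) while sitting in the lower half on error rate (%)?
Chart 2 median error rate (%) ≈ 5; below-median cloud regions: us-east-1, me-south-1. Among those, us-east-1 has the highest latency (ms) (≈ 250).

us-east-1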